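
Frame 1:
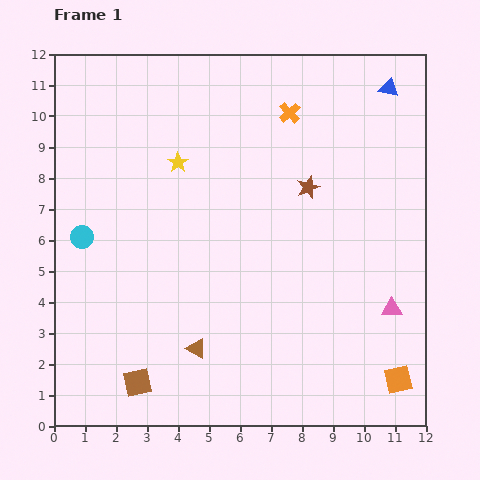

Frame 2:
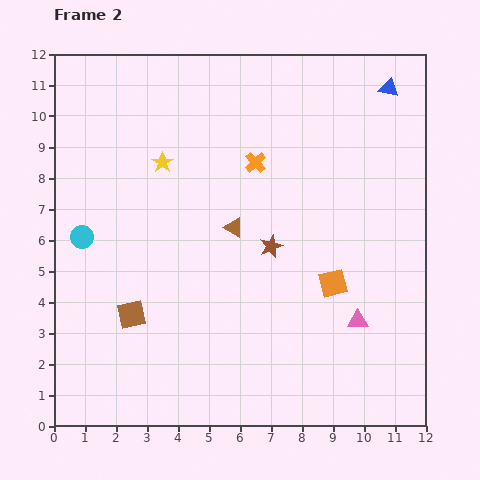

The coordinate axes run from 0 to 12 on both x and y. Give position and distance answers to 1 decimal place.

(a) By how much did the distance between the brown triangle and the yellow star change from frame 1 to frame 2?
-2.9

Distance in frame 1: 6.0. Distance in frame 2: 3.1.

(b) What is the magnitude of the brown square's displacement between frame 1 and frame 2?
2.2

The brown square moved from (2.7, 1.4) to (2.5, 3.6), a distance of √(0.2² + 2.2²) ≈ 2.2.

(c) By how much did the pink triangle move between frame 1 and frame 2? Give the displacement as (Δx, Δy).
(-1.1, -0.4)

The pink triangle was at (10.9, 3.8) in frame 1 and (9.8, 3.4) in frame 2.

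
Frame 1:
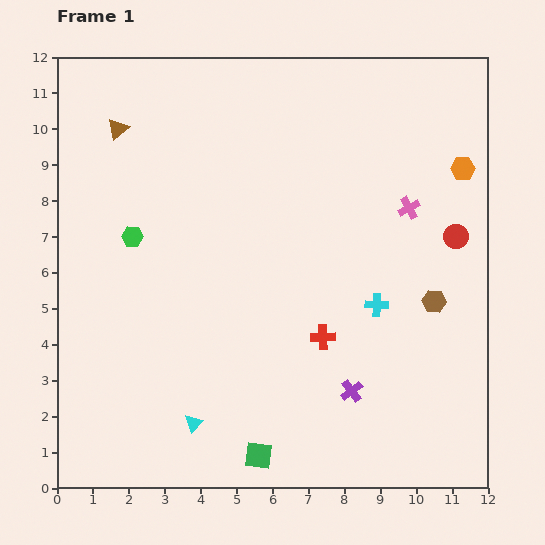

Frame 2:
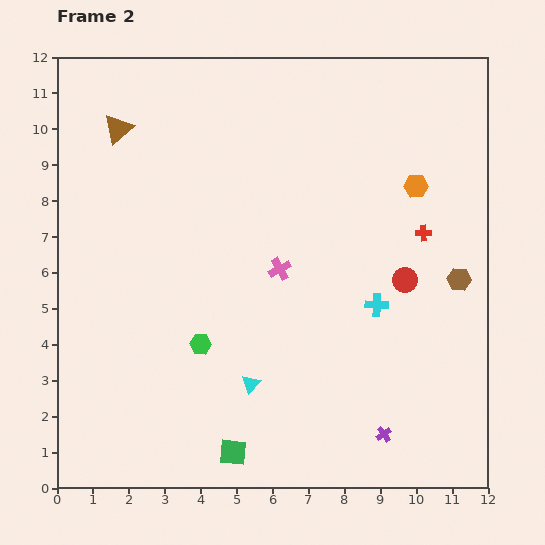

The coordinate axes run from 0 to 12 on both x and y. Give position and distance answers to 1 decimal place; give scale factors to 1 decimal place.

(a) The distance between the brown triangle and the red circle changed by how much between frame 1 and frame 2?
-0.9

Distance in frame 1: 9.9. Distance in frame 2: 9.0.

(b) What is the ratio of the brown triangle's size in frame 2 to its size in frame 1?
1.4×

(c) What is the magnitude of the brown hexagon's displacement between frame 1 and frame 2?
0.9

The brown hexagon moved from (10.5, 5.2) to (11.2, 5.8), a distance of √(0.7² + 0.6²) ≈ 0.9.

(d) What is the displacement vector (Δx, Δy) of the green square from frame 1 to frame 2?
(-0.7, 0.1)

The green square was at (5.6, 0.9) in frame 1 and (4.9, 1.0) in frame 2.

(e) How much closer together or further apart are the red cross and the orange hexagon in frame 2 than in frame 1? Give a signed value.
-4.8

Distance in frame 1: 6.1. Distance in frame 2: 1.3.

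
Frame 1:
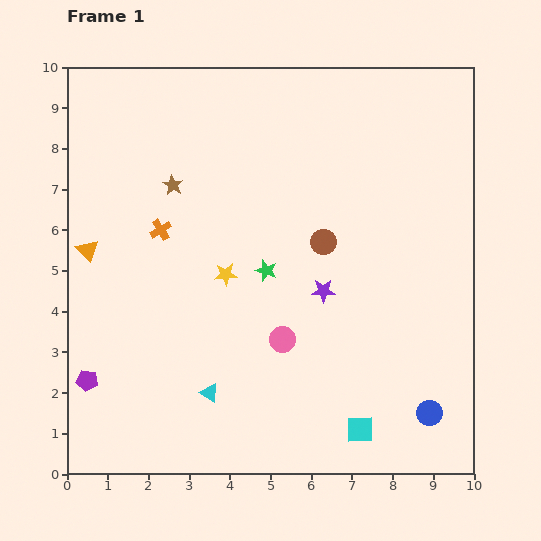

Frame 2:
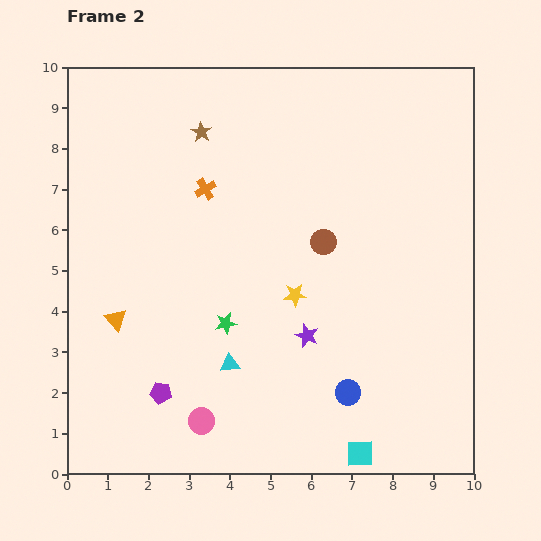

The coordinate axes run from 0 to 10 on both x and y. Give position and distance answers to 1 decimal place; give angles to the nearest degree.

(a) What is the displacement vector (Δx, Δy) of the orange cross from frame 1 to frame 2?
(1.1, 1.0)

The orange cross was at (2.3, 6.0) in frame 1 and (3.4, 7.0) in frame 2.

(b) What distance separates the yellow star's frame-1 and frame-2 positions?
1.8

The yellow star moved from (3.9, 4.9) to (5.6, 4.4), a distance of √(1.7² + 0.5²) ≈ 1.8.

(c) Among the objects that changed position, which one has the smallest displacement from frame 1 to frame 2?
the cyan square

(moved 0.6)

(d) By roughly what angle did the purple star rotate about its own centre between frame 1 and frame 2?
22° clockwise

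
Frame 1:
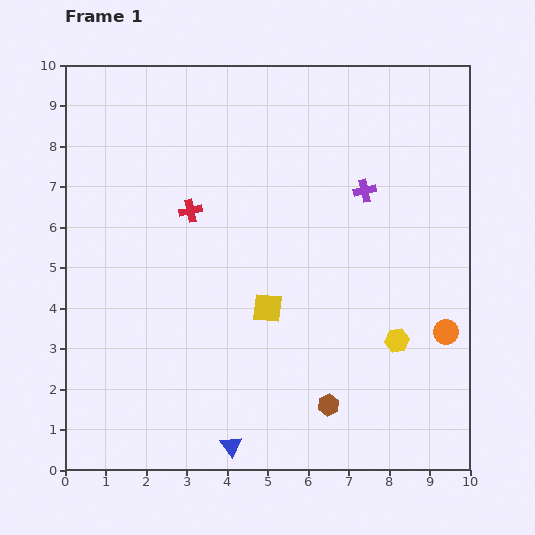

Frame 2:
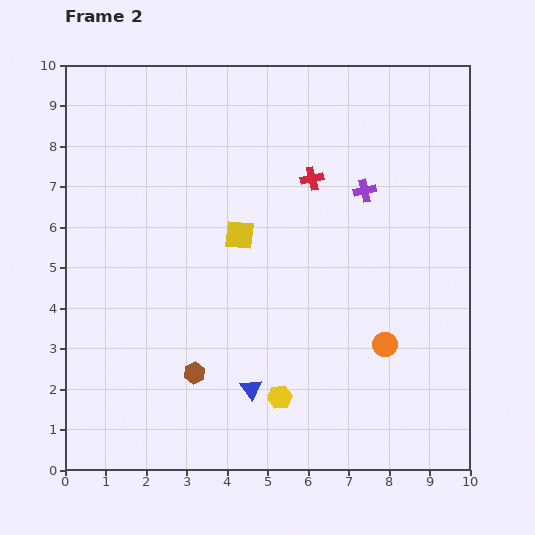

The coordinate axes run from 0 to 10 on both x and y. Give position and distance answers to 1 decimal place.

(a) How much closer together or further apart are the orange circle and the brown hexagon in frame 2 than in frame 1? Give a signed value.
+1.4

Distance in frame 1: 3.4. Distance in frame 2: 4.8.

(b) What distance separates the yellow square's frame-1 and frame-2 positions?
1.9

The yellow square moved from (5.0, 4.0) to (4.3, 5.8), a distance of √(0.7² + 1.8²) ≈ 1.9.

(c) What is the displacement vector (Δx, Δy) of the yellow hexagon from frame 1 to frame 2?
(-2.9, -1.4)

The yellow hexagon was at (8.2, 3.2) in frame 1 and (5.3, 1.8) in frame 2.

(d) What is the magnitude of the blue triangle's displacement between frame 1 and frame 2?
1.5

The blue triangle moved from (4.1, 0.6) to (4.6, 2.0), a distance of √(0.5² + 1.4²) ≈ 1.5.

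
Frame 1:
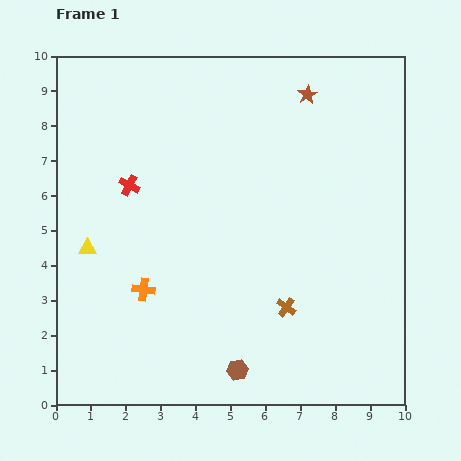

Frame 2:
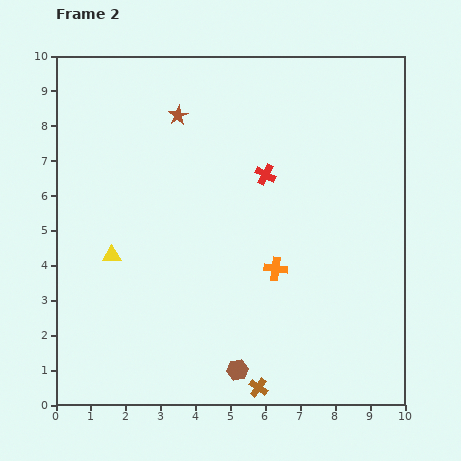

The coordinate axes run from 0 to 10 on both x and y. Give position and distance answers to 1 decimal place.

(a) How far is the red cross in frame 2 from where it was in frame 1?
3.9

The red cross moved from (2.1, 6.3) to (6.0, 6.6), a distance of √(3.9² + 0.3²) ≈ 3.9.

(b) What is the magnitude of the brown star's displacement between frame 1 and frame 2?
3.7

The brown star moved from (7.2, 8.9) to (3.5, 8.3), a distance of √(3.7² + 0.6²) ≈ 3.7.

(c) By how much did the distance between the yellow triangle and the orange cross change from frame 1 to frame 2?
+2.7

Distance in frame 1: 2.0. Distance in frame 2: 4.7.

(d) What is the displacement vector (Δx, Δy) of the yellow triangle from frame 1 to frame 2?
(0.7, -0.2)

The yellow triangle was at (0.9, 4.5) in frame 1 and (1.6, 4.3) in frame 2.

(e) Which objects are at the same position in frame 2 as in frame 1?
the brown hexagon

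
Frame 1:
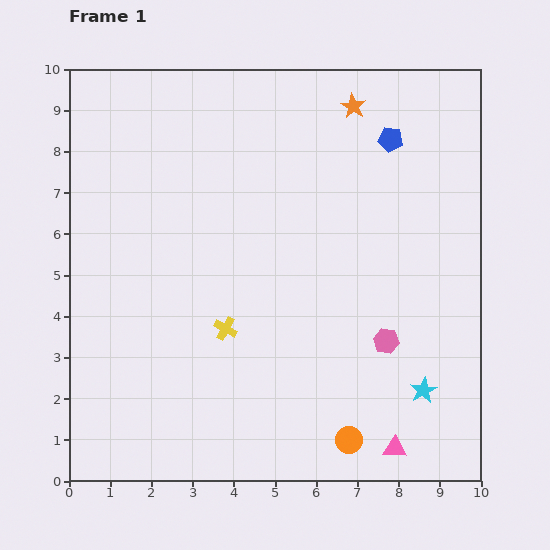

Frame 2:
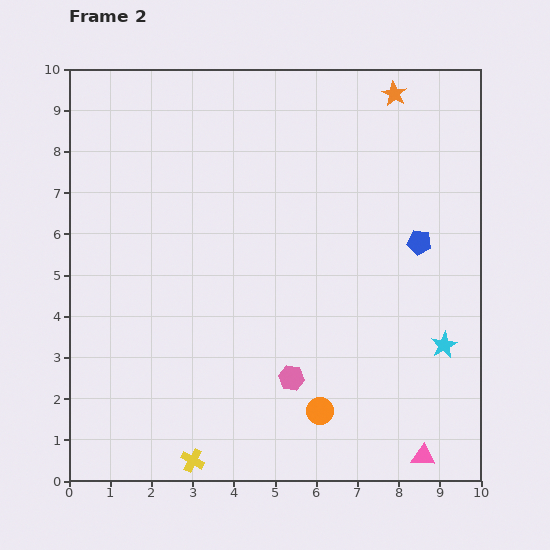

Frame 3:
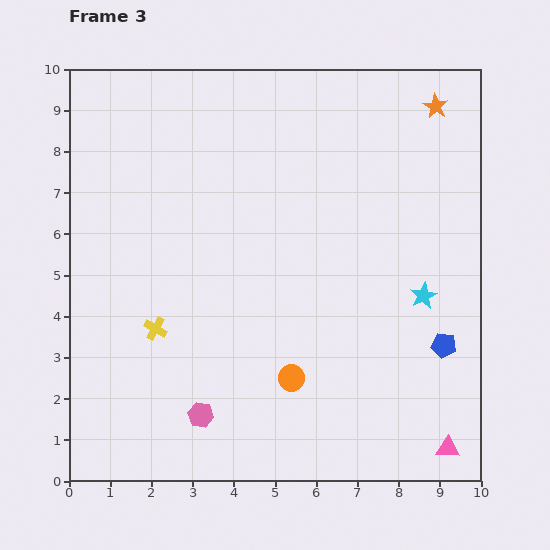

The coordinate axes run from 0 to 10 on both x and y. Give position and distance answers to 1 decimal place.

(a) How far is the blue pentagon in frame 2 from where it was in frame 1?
2.6

The blue pentagon moved from (7.8, 8.3) to (8.5, 5.8), a distance of √(0.7² + 2.5²) ≈ 2.6.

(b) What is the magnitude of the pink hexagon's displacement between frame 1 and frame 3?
4.8

The pink hexagon moved from (7.7, 3.4) to (3.2, 1.6), a distance of √(4.5² + 1.8²) ≈ 4.8.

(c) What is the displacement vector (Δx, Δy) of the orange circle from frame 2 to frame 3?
(-0.7, 0.8)

The orange circle was at (6.1, 1.7) in frame 2 and (5.4, 2.5) in frame 3.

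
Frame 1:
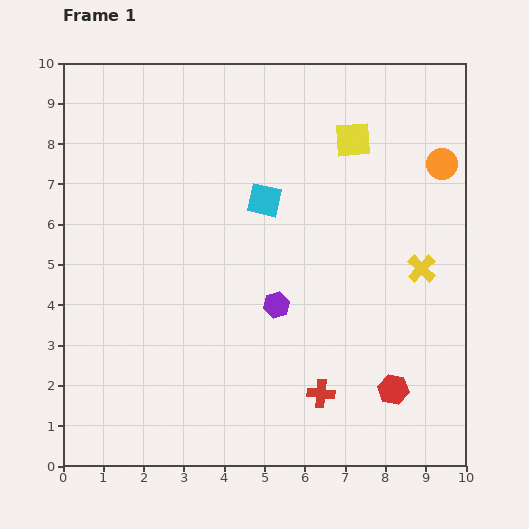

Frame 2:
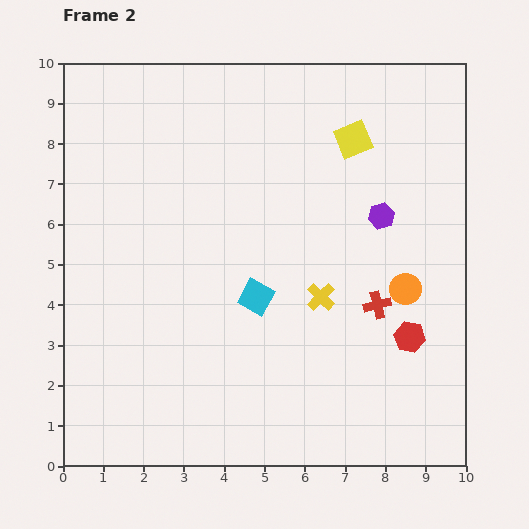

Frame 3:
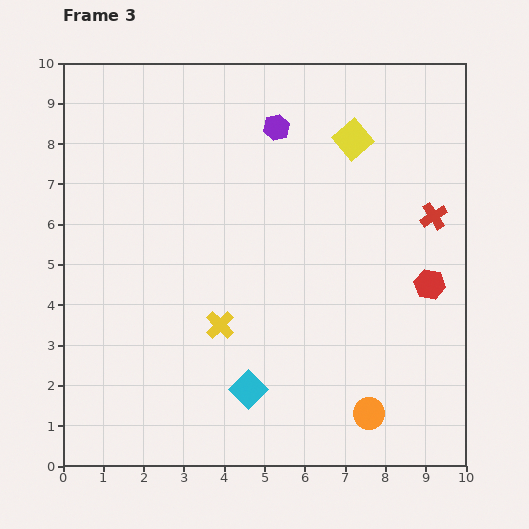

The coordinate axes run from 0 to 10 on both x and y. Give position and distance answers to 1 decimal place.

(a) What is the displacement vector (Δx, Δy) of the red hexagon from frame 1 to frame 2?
(0.4, 1.3)

The red hexagon was at (8.2, 1.9) in frame 1 and (8.6, 3.2) in frame 2.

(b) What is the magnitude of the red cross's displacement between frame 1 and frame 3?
5.2

The red cross moved from (6.4, 1.8) to (9.2, 6.2), a distance of √(2.8² + 4.4²) ≈ 5.2.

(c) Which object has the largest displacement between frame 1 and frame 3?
the orange circle

(moved 6.5; next 5.2)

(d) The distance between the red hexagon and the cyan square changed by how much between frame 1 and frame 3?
-0.5

Distance in frame 1: 5.7. Distance in frame 3: 5.2.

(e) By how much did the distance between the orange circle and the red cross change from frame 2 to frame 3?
+4.4

Distance in frame 2: 0.8. Distance in frame 3: 5.2.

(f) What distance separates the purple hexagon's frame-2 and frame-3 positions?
3.4

The purple hexagon moved from (7.9, 6.2) to (5.3, 8.4), a distance of √(2.6² + 2.2²) ≈ 3.4.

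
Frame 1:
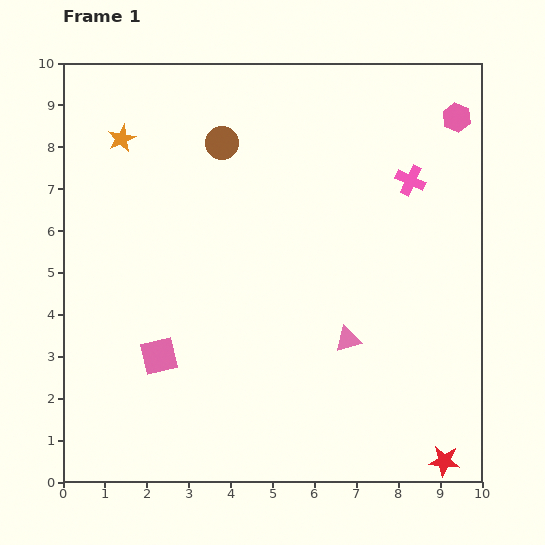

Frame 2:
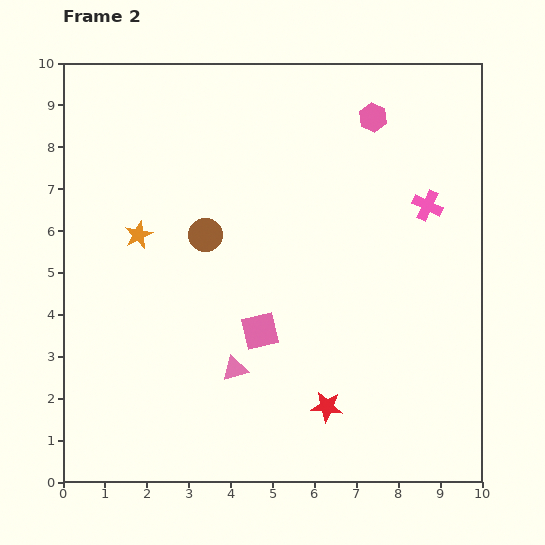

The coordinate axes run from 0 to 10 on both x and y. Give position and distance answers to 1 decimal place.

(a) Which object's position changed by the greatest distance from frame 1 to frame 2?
the red star

(moved 3.1; next 2.8)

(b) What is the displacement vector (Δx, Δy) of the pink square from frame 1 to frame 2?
(2.4, 0.6)

The pink square was at (2.3, 3.0) in frame 1 and (4.7, 3.6) in frame 2.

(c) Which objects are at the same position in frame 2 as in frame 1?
none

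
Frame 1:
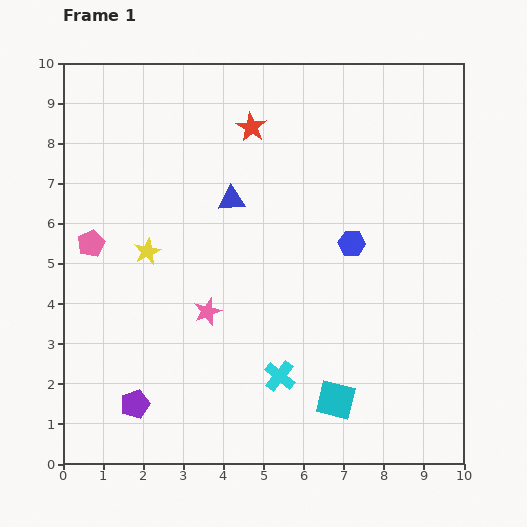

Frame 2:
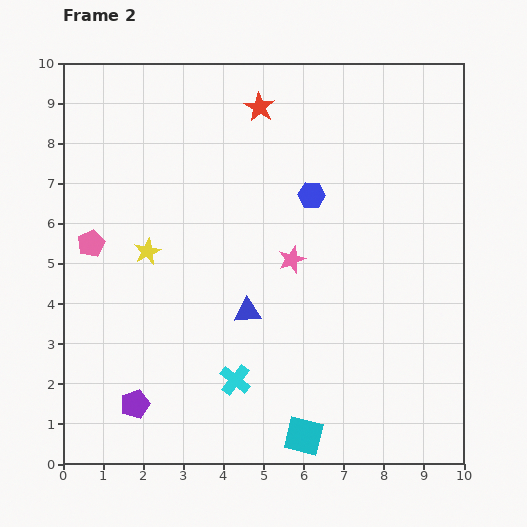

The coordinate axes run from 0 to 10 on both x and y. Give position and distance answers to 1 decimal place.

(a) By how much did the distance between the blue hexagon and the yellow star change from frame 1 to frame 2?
-0.8

Distance in frame 1: 5.1. Distance in frame 2: 4.3.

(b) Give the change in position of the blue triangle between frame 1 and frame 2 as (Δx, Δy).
(0.4, -2.8)

The blue triangle was at (4.2, 6.6) in frame 1 and (4.6, 3.8) in frame 2.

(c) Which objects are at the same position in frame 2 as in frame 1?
the yellow star, the purple pentagon, the pink pentagon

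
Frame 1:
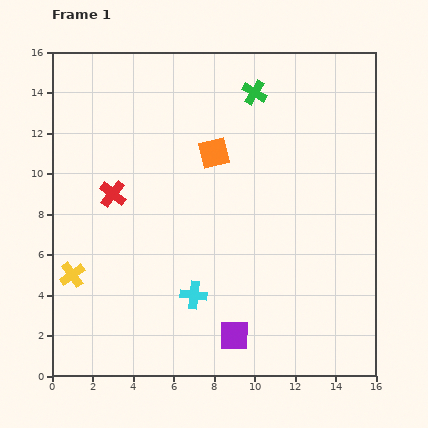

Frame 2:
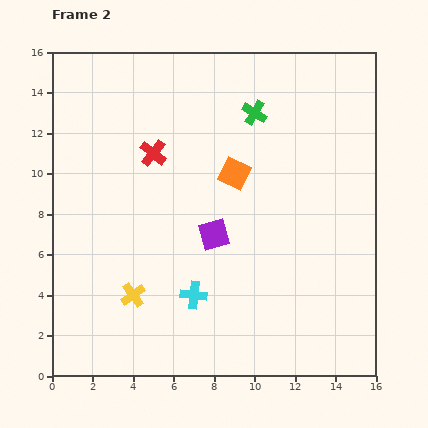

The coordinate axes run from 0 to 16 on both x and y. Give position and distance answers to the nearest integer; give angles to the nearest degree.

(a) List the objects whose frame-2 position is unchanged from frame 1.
the cyan cross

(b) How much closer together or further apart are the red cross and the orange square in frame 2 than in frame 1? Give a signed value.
-1

Distance in frame 1: 5. Distance in frame 2: 4.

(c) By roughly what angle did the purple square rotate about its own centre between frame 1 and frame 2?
17° counter-clockwise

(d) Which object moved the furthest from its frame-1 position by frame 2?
the purple square

(moved 5; next 3)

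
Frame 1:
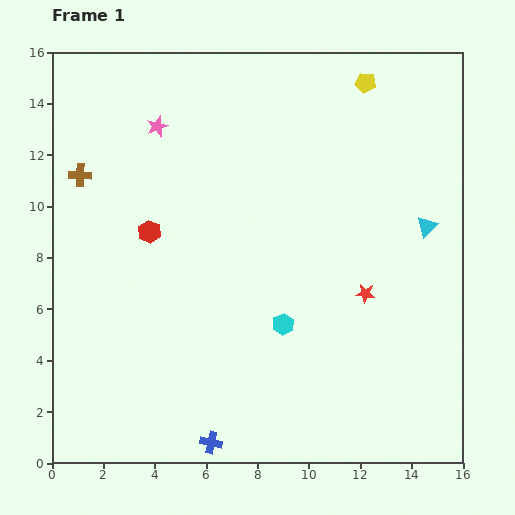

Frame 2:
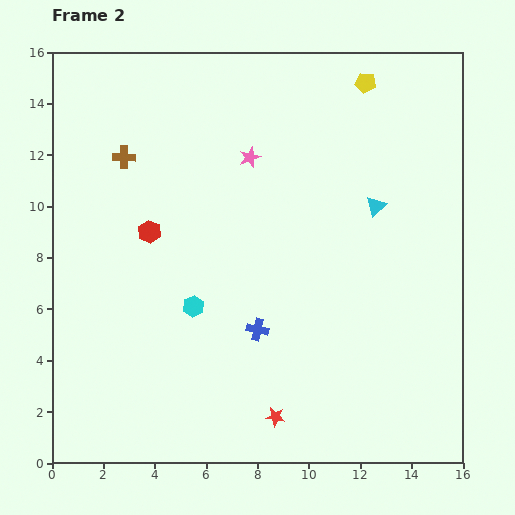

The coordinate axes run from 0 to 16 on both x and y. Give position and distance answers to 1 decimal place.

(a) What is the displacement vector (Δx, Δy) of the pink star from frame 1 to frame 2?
(3.6, -1.2)

The pink star was at (4.1, 13.1) in frame 1 and (7.7, 11.9) in frame 2.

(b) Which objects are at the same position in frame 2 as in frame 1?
the yellow pentagon, the red hexagon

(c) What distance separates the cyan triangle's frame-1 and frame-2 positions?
2.2

The cyan triangle moved from (14.6, 9.2) to (12.6, 10.0), a distance of √(2.0² + 0.8²) ≈ 2.2.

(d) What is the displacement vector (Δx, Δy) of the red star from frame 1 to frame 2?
(-3.5, -4.8)

The red star was at (12.2, 6.6) in frame 1 and (8.7, 1.8) in frame 2.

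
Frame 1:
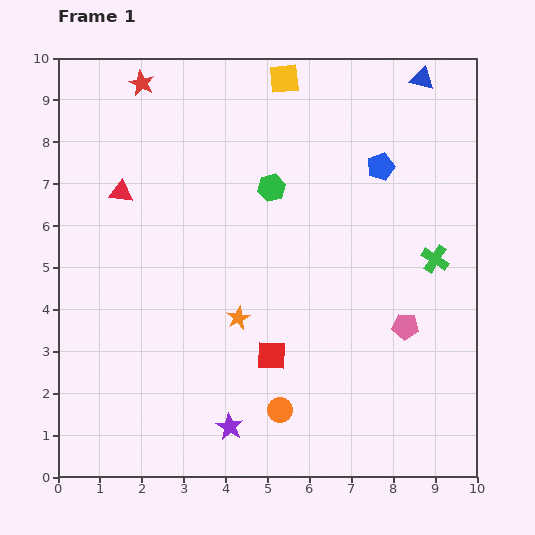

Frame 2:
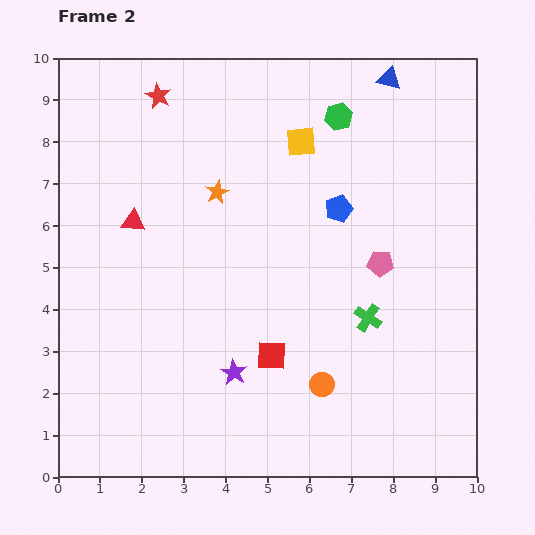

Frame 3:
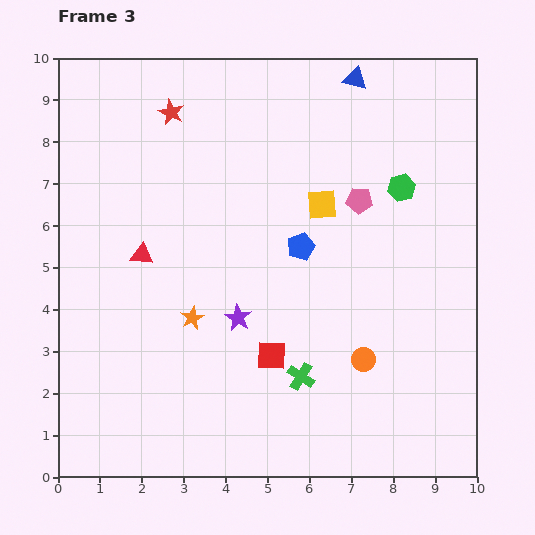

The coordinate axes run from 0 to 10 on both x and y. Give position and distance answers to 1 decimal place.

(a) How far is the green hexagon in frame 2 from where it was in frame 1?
2.3

The green hexagon moved from (5.1, 6.9) to (6.7, 8.6), a distance of √(1.6² + 1.7²) ≈ 2.3.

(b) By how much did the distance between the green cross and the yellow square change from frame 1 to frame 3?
-1.5

Distance in frame 1: 5.6. Distance in frame 3: 4.1.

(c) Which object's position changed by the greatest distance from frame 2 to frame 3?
the orange star

(moved 3.1; next 2.3)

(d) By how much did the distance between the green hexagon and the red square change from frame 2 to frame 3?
-0.8

Distance in frame 2: 5.9. Distance in frame 3: 5.1.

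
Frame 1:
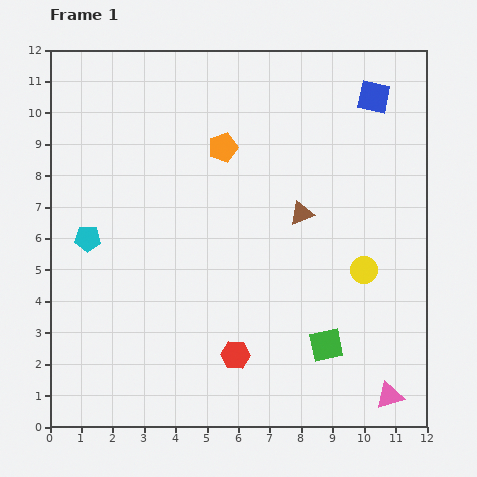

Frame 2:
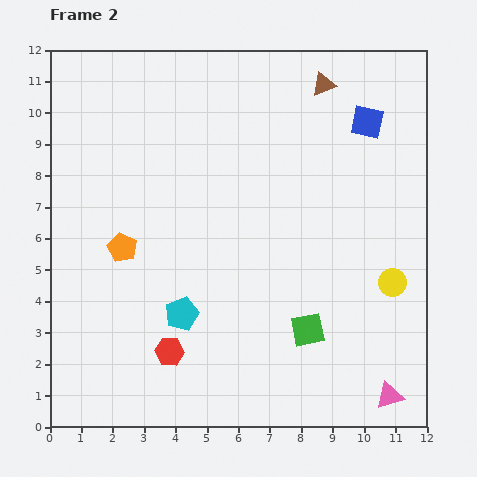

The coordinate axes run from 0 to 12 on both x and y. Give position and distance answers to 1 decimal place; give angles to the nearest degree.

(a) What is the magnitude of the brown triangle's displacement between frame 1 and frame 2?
4.2

The brown triangle moved from (8.0, 6.8) to (8.7, 10.9), a distance of √(0.7² + 4.1²) ≈ 4.2.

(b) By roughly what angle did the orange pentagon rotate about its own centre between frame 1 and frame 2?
28° counter-clockwise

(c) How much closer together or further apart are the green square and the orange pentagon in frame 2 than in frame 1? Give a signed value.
-0.7

Distance in frame 1: 7.1. Distance in frame 2: 6.4.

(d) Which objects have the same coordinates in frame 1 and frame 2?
the pink triangle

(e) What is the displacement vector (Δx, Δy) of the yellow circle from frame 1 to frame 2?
(0.9, -0.4)

The yellow circle was at (10.0, 5.0) in frame 1 and (10.9, 4.6) in frame 2.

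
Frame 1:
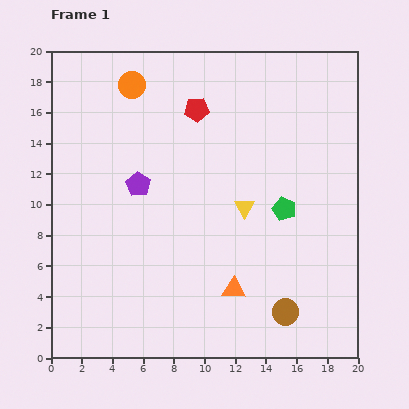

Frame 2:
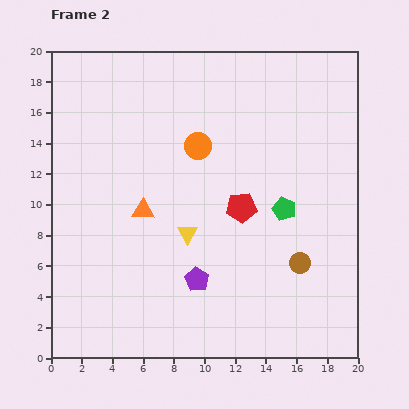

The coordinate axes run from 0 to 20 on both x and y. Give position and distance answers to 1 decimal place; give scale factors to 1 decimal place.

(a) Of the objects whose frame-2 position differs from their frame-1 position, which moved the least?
the brown circle

(moved 3.3)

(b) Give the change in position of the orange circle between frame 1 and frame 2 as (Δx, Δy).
(4.3, -4.0)

The orange circle was at (5.3, 17.8) in frame 1 and (9.6, 13.8) in frame 2.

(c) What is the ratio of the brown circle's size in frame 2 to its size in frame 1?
0.8×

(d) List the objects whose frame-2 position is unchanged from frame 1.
the green pentagon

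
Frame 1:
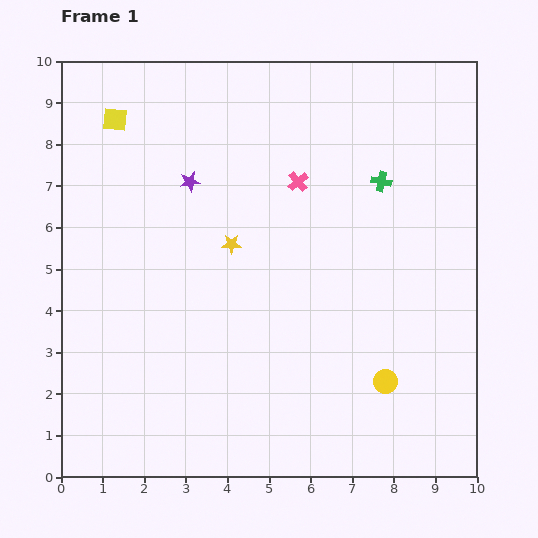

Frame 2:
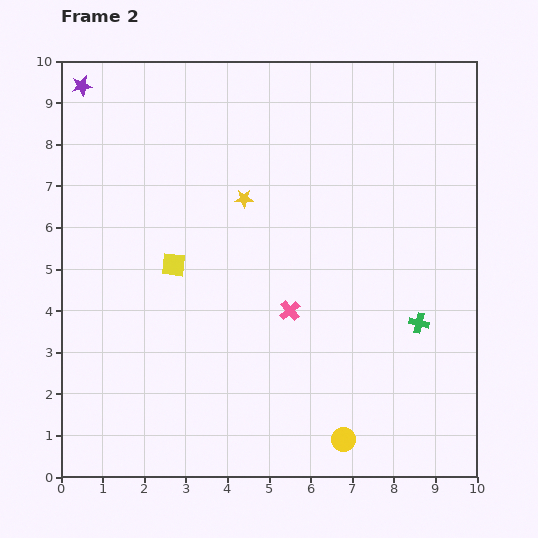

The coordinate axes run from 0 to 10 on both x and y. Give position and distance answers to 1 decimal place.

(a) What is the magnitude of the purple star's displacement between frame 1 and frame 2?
3.5

The purple star moved from (3.1, 7.1) to (0.5, 9.4), a distance of √(2.6² + 2.3²) ≈ 3.5.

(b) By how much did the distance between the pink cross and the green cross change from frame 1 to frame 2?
+1.1

Distance in frame 1: 2.0. Distance in frame 2: 3.1.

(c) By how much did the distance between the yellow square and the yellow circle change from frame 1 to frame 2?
-3.2

Distance in frame 1: 9.1. Distance in frame 2: 5.9.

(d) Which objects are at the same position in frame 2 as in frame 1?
none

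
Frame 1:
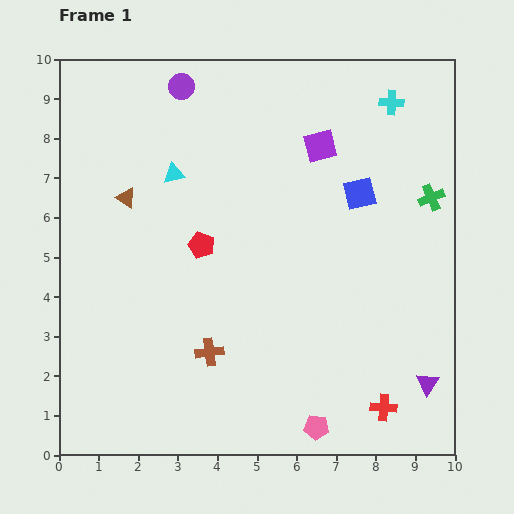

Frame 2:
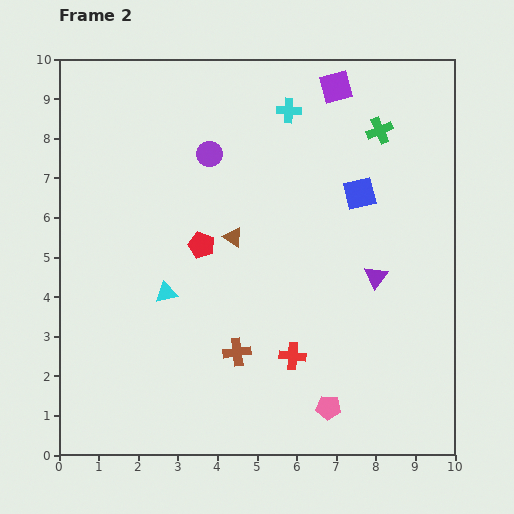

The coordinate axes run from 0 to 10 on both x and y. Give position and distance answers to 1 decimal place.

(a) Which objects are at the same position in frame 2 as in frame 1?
the red pentagon, the blue square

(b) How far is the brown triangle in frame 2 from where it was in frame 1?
2.9

The brown triangle moved from (1.7, 6.5) to (4.4, 5.5), a distance of √(2.7² + 1.0²) ≈ 2.9.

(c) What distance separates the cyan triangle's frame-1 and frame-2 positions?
3.0

The cyan triangle moved from (2.9, 7.1) to (2.7, 4.1), a distance of √(0.2² + 3.0²) ≈ 3.0.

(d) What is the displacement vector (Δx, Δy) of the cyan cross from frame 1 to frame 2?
(-2.6, -0.2)

The cyan cross was at (8.4, 8.9) in frame 1 and (5.8, 8.7) in frame 2.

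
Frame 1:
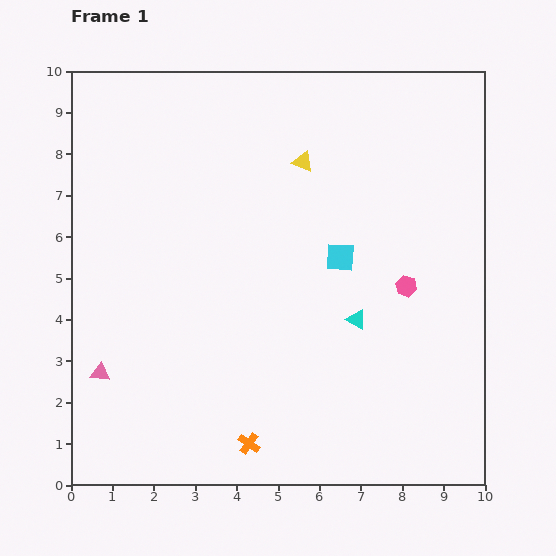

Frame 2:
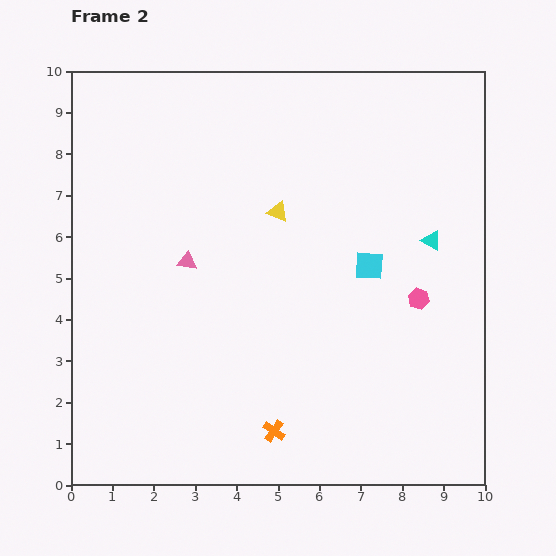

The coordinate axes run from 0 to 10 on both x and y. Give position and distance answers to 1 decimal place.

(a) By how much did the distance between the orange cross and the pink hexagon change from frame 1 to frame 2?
-0.7

Distance in frame 1: 5.4. Distance in frame 2: 4.7.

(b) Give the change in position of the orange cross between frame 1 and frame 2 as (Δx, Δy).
(0.6, 0.3)

The orange cross was at (4.3, 1.0) in frame 1 and (4.9, 1.3) in frame 2.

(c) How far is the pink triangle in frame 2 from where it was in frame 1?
3.4

The pink triangle moved from (0.7, 2.7) to (2.8, 5.4), a distance of √(2.1² + 2.7²) ≈ 3.4.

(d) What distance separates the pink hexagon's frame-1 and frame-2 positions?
0.4

The pink hexagon moved from (8.1, 4.8) to (8.4, 4.5), a distance of √(0.3² + 0.3²) ≈ 0.4.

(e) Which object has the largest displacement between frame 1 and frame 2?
the pink triangle

(moved 3.4; next 2.6)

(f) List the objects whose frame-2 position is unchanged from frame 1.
none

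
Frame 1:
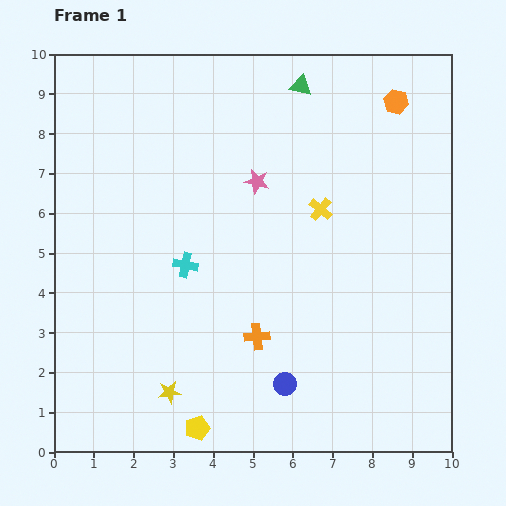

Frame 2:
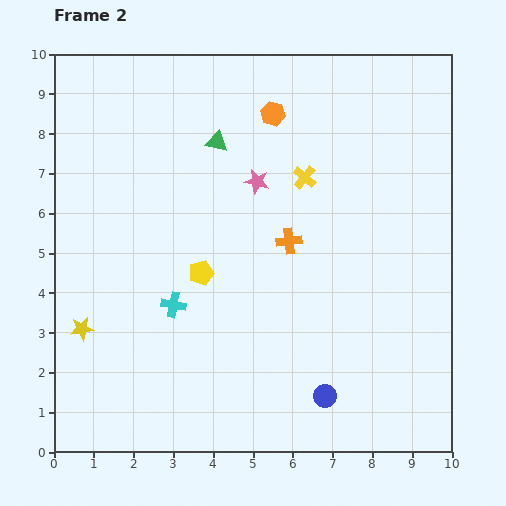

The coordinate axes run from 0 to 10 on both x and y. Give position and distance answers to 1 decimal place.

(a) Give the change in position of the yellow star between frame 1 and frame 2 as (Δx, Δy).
(-2.2, 1.6)

The yellow star was at (2.9, 1.5) in frame 1 and (0.7, 3.1) in frame 2.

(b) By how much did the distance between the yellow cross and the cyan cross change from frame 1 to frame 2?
+0.9

Distance in frame 1: 3.7. Distance in frame 2: 4.6.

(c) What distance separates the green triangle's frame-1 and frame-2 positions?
2.5

The green triangle moved from (6.2, 9.2) to (4.1, 7.8), a distance of √(2.1² + 1.4²) ≈ 2.5.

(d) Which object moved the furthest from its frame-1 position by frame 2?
the yellow pentagon

(moved 3.9; next 3.1)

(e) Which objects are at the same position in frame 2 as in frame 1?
the pink star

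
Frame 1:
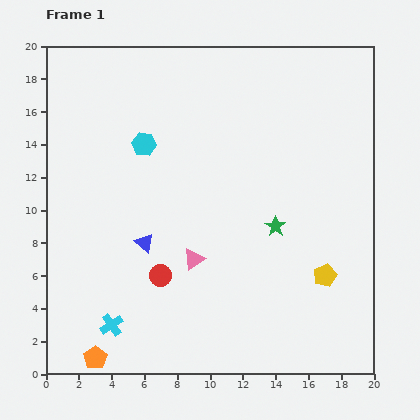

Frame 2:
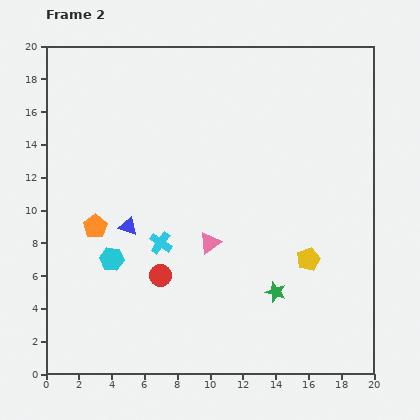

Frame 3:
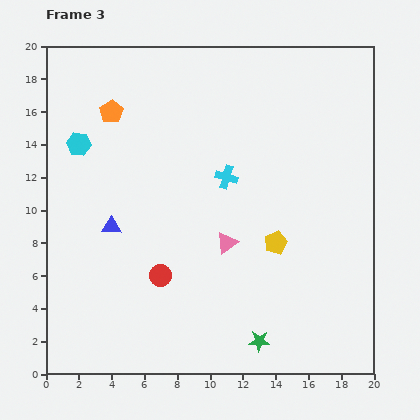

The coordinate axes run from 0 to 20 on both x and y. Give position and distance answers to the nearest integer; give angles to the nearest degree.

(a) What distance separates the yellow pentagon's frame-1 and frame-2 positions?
1

The yellow pentagon moved from (17, 6) to (16, 7), a distance of √(1² + 1²) ≈ 1.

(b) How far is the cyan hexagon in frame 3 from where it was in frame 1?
4

The cyan hexagon moved from (6, 14) to (2, 14), a distance of √(4² + 0²) ≈ 4.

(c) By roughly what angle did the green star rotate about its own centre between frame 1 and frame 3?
31° counter-clockwise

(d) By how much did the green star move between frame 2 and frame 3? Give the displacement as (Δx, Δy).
(-1, -3)

The green star was at (14, 5) in frame 2 and (13, 2) in frame 3.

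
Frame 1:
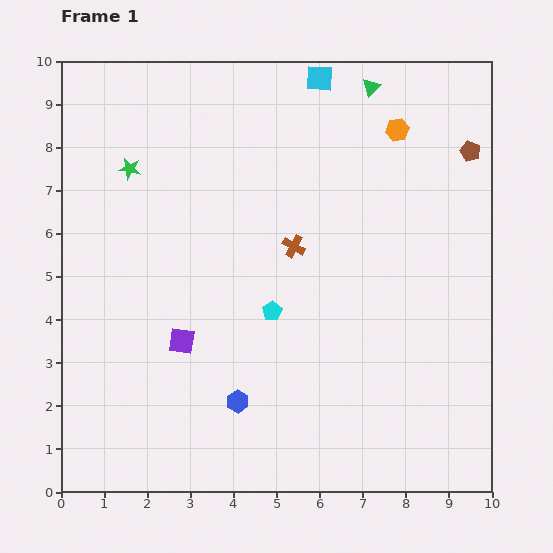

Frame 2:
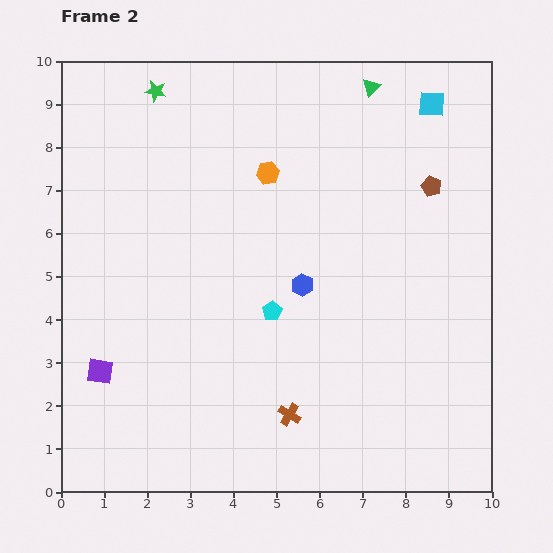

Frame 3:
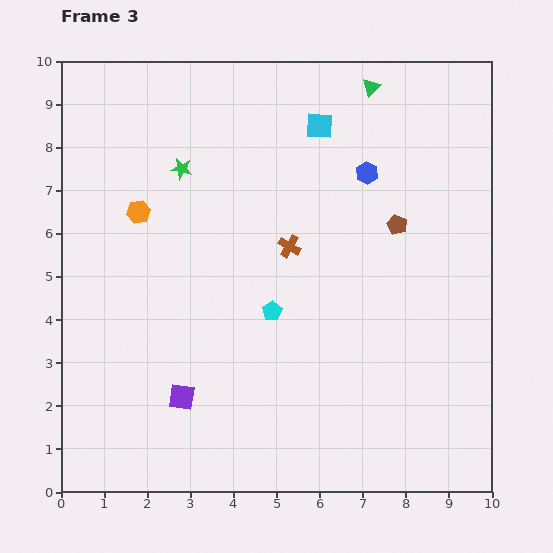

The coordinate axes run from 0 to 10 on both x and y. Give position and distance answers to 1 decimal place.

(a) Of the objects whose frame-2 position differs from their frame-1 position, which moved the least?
the brown pentagon

(moved 1.2)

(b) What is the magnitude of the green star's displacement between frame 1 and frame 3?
1.2

The green star moved from (1.6, 7.5) to (2.8, 7.5), a distance of √(1.2² + 0.0²) ≈ 1.2.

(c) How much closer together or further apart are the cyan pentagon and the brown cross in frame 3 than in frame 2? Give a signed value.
-0.8

Distance in frame 2: 2.4. Distance in frame 3: 1.6.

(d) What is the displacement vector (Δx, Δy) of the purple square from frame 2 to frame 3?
(1.9, -0.6)

The purple square was at (0.9, 2.8) in frame 2 and (2.8, 2.2) in frame 3.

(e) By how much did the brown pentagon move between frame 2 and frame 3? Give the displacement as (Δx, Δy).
(-0.8, -0.9)

The brown pentagon was at (8.6, 7.1) in frame 2 and (7.8, 6.2) in frame 3.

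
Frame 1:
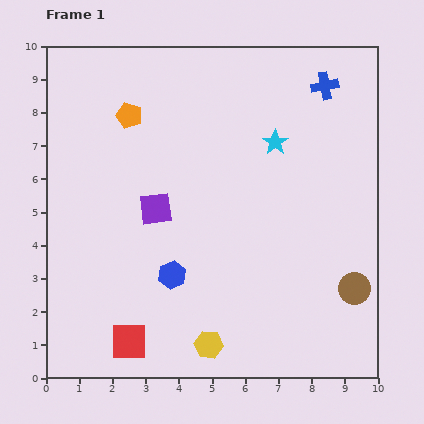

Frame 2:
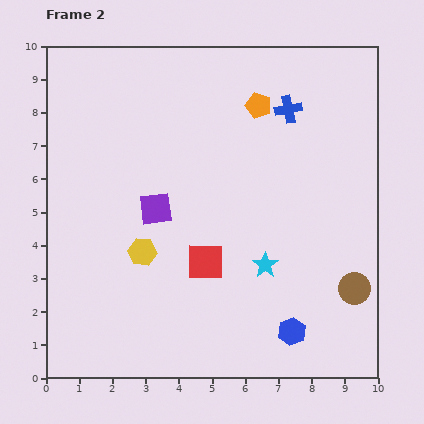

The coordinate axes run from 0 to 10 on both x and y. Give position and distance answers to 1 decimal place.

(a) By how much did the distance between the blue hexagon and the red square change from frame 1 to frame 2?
+0.9

Distance in frame 1: 2.4. Distance in frame 2: 3.3.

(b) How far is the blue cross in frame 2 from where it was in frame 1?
1.3

The blue cross moved from (8.4, 8.8) to (7.3, 8.1), a distance of √(1.1² + 0.7²) ≈ 1.3.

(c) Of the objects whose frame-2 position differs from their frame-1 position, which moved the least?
the blue cross

(moved 1.3)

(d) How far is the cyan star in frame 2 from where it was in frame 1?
3.7

The cyan star moved from (6.9, 7.1) to (6.6, 3.4), a distance of √(0.3² + 3.7²) ≈ 3.7.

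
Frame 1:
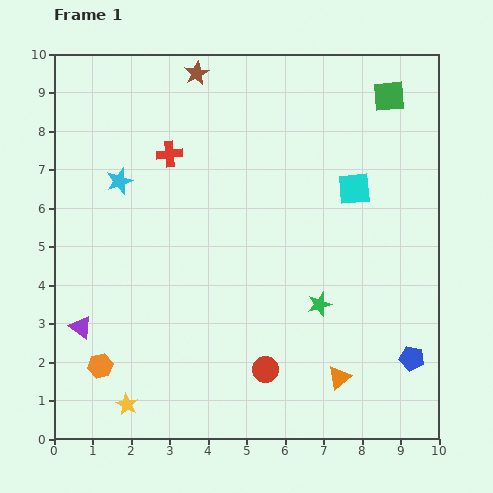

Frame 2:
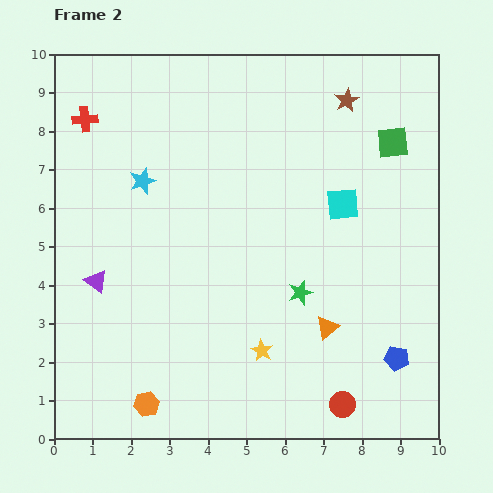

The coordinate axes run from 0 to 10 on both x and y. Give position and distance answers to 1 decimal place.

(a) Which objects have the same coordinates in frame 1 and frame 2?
none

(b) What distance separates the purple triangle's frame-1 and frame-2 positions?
1.3

The purple triangle moved from (0.7, 2.9) to (1.1, 4.1), a distance of √(0.4² + 1.2²) ≈ 1.3.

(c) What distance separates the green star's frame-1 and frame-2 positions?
0.6

The green star moved from (6.9, 3.5) to (6.4, 3.8), a distance of √(0.5² + 0.3²) ≈ 0.6.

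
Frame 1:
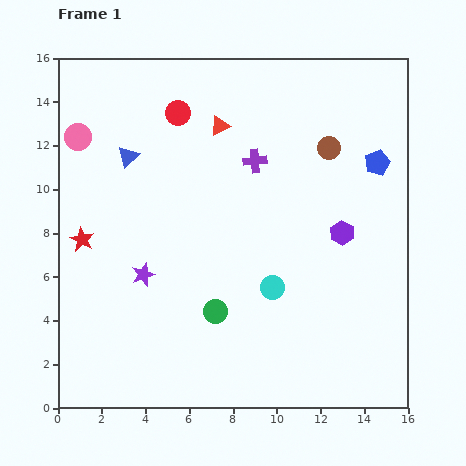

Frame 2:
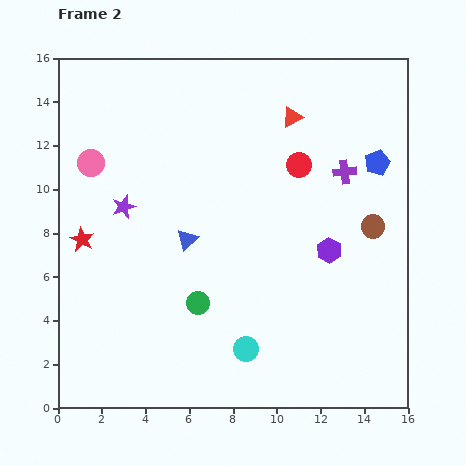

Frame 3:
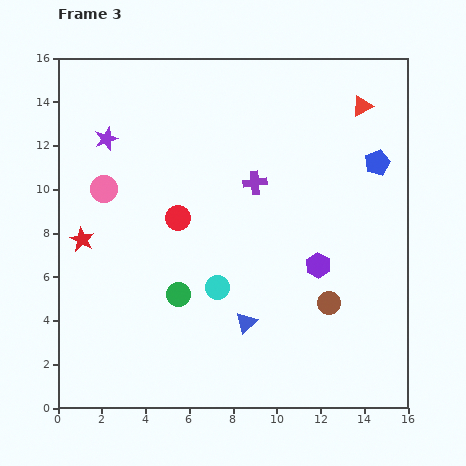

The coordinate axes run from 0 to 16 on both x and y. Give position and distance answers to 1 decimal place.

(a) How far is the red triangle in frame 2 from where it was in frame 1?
3.3

The red triangle moved from (7.4, 12.9) to (10.7, 13.3), a distance of √(3.3² + 0.4²) ≈ 3.3.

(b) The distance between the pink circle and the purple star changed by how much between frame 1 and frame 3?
-4.7

Distance in frame 1: 7.0. Distance in frame 3: 2.3.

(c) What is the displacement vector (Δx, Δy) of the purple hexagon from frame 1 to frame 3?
(-1.1, -1.5)

The purple hexagon was at (13.0, 8.0) in frame 1 and (11.9, 6.5) in frame 3.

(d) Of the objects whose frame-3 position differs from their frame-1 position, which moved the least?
the purple cross

(moved 1.0)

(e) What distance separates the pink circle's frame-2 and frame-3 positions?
1.3

The pink circle moved from (1.5, 11.2) to (2.1, 10.0), a distance of √(0.6² + 1.2²) ≈ 1.3.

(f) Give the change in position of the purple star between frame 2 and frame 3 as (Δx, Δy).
(-0.8, 3.1)

The purple star was at (3.0, 9.2) in frame 2 and (2.2, 12.3) in frame 3.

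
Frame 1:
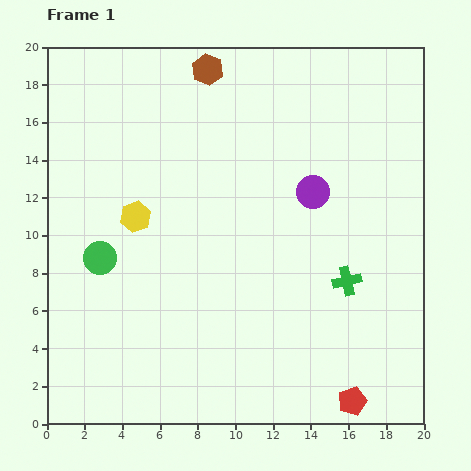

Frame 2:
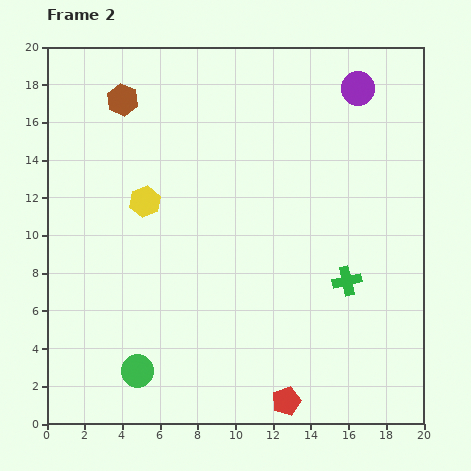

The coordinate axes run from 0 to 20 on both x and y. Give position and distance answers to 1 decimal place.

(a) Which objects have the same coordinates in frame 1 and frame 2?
the green cross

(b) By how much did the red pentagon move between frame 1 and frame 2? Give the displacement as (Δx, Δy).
(-3.5, 0.0)

The red pentagon was at (16.2, 1.2) in frame 1 and (12.7, 1.2) in frame 2.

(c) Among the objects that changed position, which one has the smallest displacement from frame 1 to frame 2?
the yellow hexagon

(moved 0.9)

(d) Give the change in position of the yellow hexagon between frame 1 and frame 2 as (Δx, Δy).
(0.5, 0.8)

The yellow hexagon was at (4.7, 11.0) in frame 1 and (5.2, 11.8) in frame 2.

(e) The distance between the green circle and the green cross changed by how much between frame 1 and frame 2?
-1.1

Distance in frame 1: 13.2. Distance in frame 2: 12.1.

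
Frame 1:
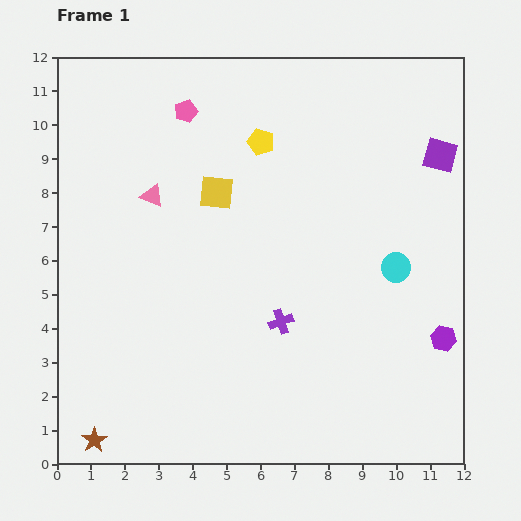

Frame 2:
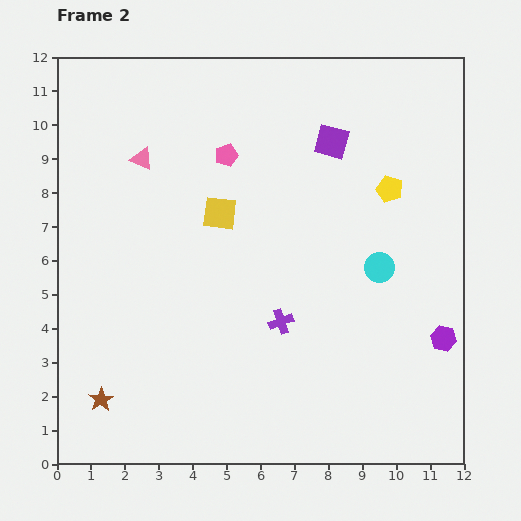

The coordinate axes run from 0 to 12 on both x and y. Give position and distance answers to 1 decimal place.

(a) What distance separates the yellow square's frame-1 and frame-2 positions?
0.6

The yellow square moved from (4.7, 8.0) to (4.8, 7.4), a distance of √(0.1² + 0.6²) ≈ 0.6.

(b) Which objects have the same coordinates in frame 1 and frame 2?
the purple hexagon, the purple cross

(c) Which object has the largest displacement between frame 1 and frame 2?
the yellow pentagon

(moved 4.0; next 3.2)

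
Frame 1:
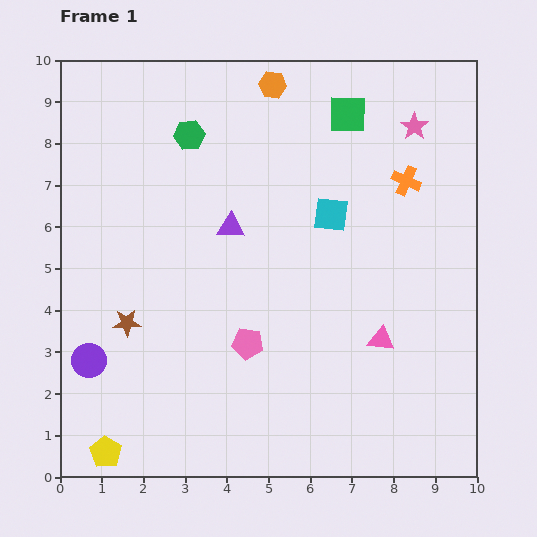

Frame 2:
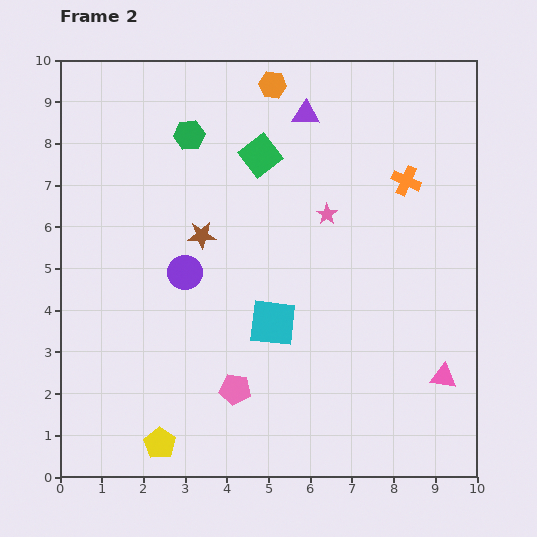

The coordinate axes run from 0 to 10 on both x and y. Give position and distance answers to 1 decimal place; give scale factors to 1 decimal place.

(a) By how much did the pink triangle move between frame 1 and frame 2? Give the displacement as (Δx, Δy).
(1.5, -0.9)

The pink triangle was at (7.7, 3.3) in frame 1 and (9.2, 2.4) in frame 2.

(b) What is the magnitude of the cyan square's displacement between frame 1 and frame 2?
3.0

The cyan square moved from (6.5, 6.3) to (5.1, 3.7), a distance of √(1.4² + 2.6²) ≈ 3.0.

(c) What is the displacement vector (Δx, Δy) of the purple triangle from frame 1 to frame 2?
(1.8, 2.7)

The purple triangle was at (4.1, 6.0) in frame 1 and (5.9, 8.7) in frame 2.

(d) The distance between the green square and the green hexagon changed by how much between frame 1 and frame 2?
-2.0

Distance in frame 1: 3.8. Distance in frame 2: 1.8.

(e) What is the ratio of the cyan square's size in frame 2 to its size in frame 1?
1.4×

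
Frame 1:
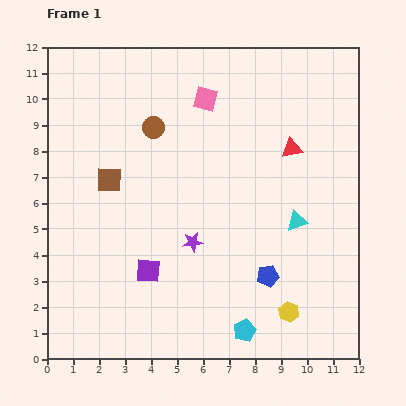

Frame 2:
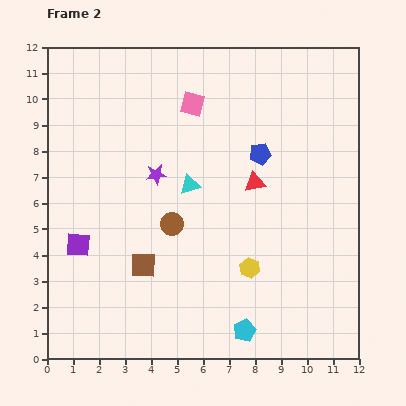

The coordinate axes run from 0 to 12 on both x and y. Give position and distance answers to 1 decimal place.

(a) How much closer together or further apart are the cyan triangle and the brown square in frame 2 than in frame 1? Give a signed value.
-3.8

Distance in frame 1: 7.4. Distance in frame 2: 3.6.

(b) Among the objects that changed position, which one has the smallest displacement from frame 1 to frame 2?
the pink square

(moved 0.5)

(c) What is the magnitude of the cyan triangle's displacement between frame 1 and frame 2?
4.3

The cyan triangle moved from (9.6, 5.3) to (5.5, 6.7), a distance of √(4.1² + 1.4²) ≈ 4.3.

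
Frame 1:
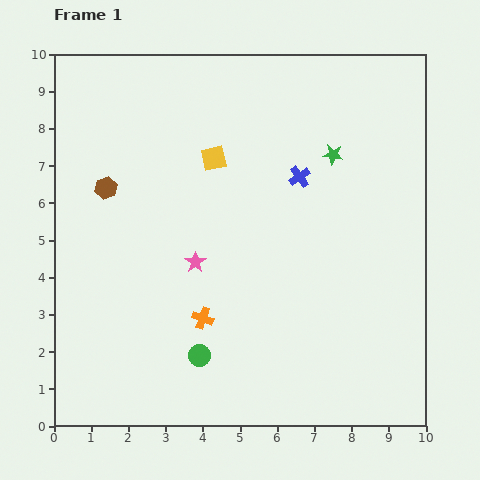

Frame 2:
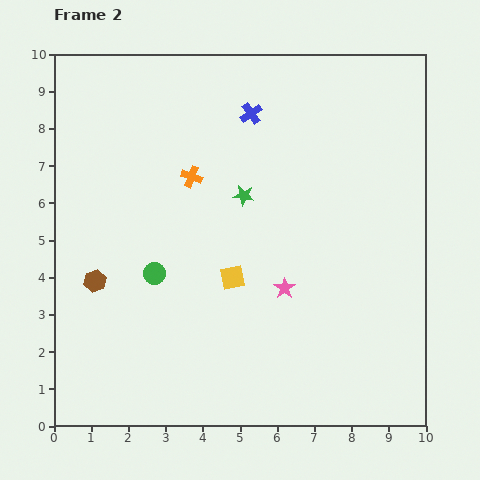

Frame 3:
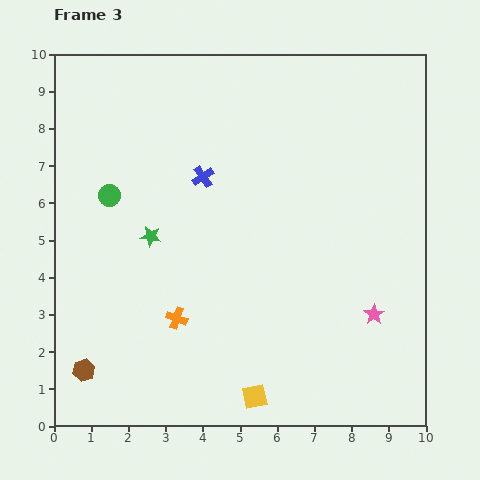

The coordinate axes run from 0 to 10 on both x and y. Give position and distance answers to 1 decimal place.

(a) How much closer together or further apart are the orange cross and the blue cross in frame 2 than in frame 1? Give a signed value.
-2.3

Distance in frame 1: 4.6. Distance in frame 2: 2.3.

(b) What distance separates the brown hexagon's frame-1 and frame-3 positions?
4.9

The brown hexagon moved from (1.4, 6.4) to (0.8, 1.5), a distance of √(0.6² + 4.9²) ≈ 4.9.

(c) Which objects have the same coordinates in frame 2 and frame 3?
none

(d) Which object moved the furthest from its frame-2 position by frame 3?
the orange cross

(moved 3.8; next 3.3)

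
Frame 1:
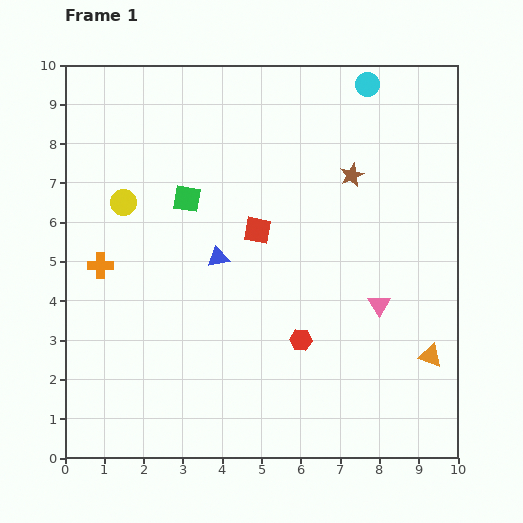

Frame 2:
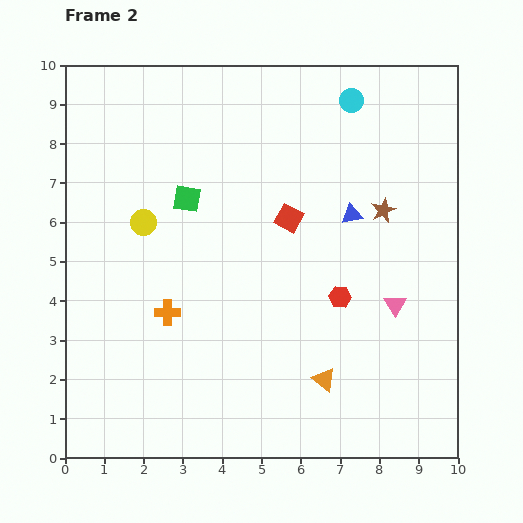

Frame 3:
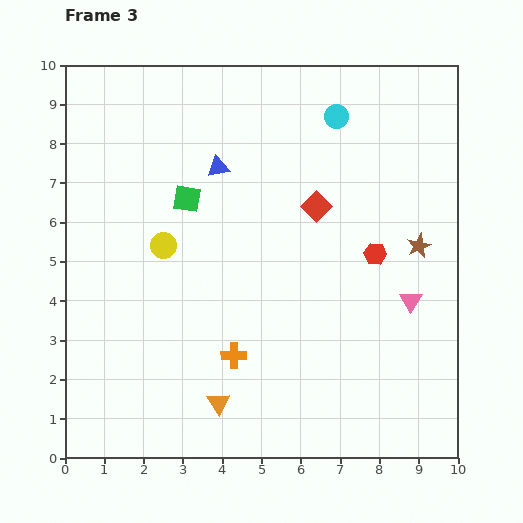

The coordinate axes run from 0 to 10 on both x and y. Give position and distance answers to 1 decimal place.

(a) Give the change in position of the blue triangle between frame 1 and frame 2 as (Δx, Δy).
(3.4, 1.1)

The blue triangle was at (3.9, 5.1) in frame 1 and (7.3, 6.2) in frame 2.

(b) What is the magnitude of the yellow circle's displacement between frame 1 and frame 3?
1.5

The yellow circle moved from (1.5, 6.5) to (2.5, 5.4), a distance of √(1.0² + 1.1²) ≈ 1.5.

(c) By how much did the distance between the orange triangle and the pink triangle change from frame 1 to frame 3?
+3.7

Distance in frame 1: 1.8. Distance in frame 3: 5.5.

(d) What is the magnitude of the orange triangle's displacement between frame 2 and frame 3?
2.8

The orange triangle moved from (6.6, 2.0) to (3.9, 1.4), a distance of √(2.7² + 0.6²) ≈ 2.8.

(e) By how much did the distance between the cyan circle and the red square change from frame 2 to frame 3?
-1.0

Distance in frame 2: 3.4. Distance in frame 3: 2.4.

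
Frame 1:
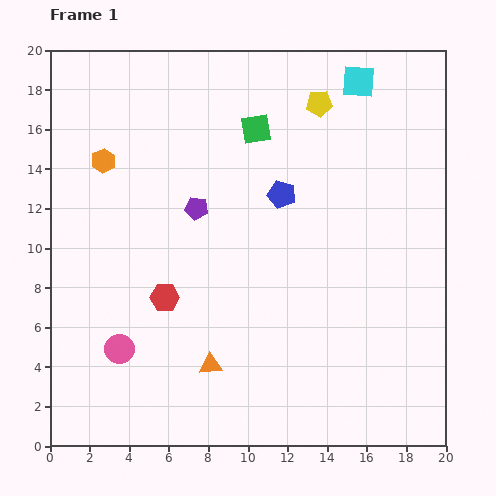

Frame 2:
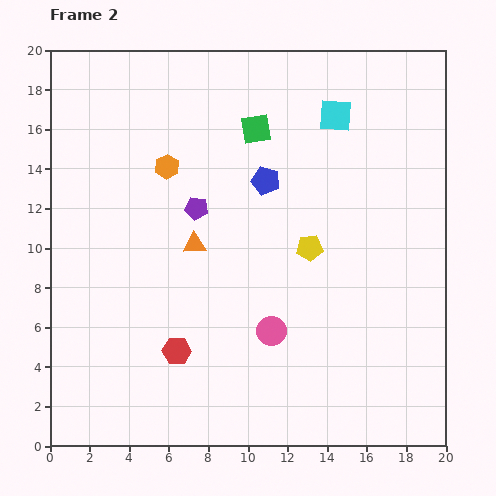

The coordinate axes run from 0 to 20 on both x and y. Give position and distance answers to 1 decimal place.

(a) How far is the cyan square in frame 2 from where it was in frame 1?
2.1

The cyan square moved from (15.6, 18.4) to (14.4, 16.7), a distance of √(1.2² + 1.7²) ≈ 2.1.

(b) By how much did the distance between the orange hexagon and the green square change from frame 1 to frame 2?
-3.0

Distance in frame 1: 7.9. Distance in frame 2: 4.9.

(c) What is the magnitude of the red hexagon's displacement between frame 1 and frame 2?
2.8

The red hexagon moved from (5.8, 7.5) to (6.4, 4.8), a distance of √(0.6² + 2.7²) ≈ 2.8.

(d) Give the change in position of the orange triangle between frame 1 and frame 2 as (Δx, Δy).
(-0.8, 6.1)

The orange triangle was at (8.1, 4.1) in frame 1 and (7.3, 10.2) in frame 2.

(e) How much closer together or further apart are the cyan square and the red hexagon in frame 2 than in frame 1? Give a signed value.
-0.4

Distance in frame 1: 14.7. Distance in frame 2: 14.3.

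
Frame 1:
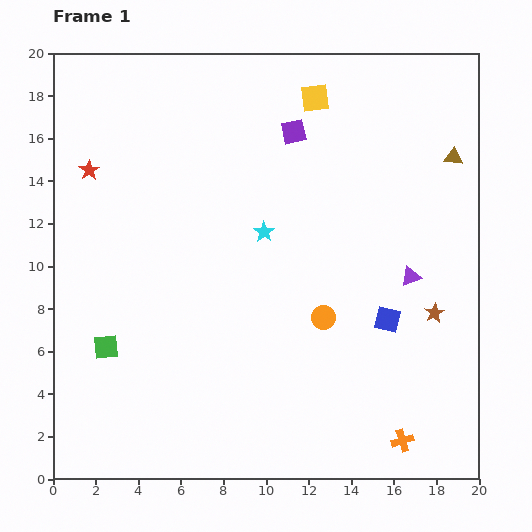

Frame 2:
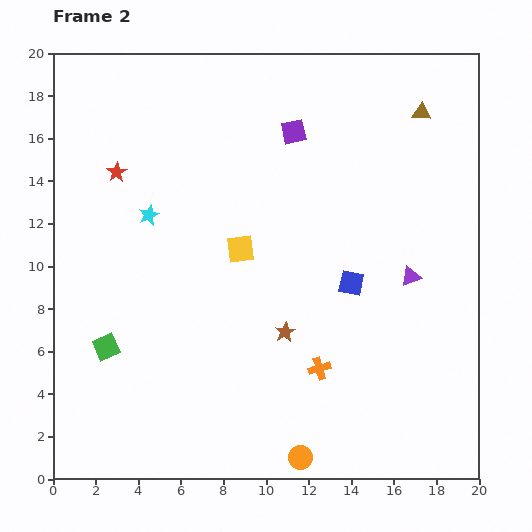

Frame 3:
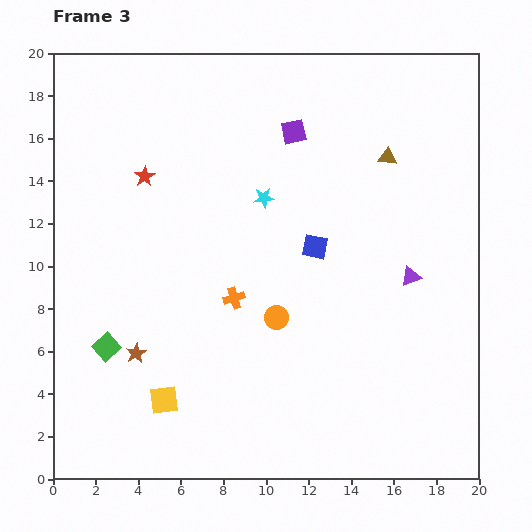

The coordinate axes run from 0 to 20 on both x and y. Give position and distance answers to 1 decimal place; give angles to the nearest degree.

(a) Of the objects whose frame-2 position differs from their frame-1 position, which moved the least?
the red star

(moved 1.3)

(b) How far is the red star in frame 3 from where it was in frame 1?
2.6

The red star moved from (1.7, 14.5) to (4.3, 14.2), a distance of √(2.6² + 0.3²) ≈ 2.6.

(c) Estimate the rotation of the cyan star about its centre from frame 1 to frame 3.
30° clockwise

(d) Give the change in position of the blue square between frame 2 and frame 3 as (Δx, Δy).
(-1.7, 1.7)

The blue square was at (14.0, 9.2) in frame 2 and (12.3, 10.9) in frame 3.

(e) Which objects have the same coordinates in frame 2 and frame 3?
the purple triangle, the purple square, the green square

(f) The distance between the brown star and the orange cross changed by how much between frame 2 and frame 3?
+3.0

Distance in frame 2: 2.3. Distance in frame 3: 5.3.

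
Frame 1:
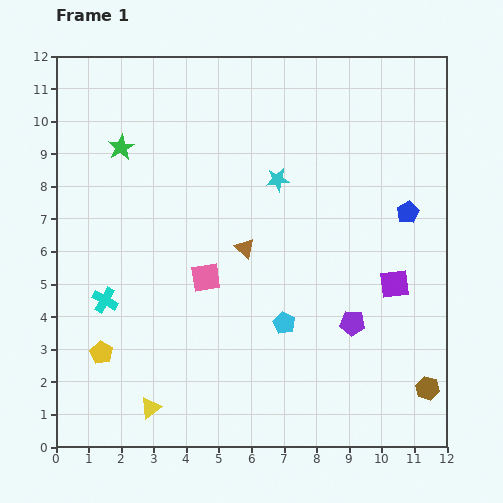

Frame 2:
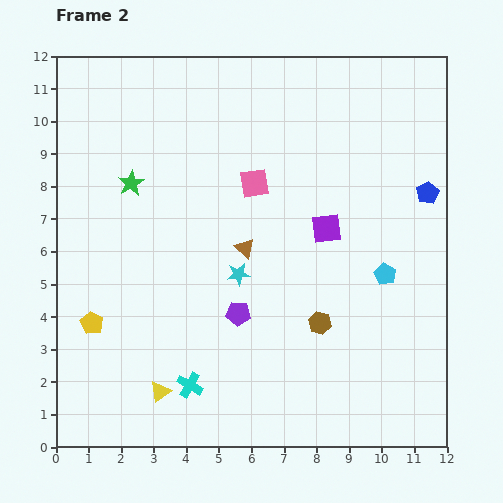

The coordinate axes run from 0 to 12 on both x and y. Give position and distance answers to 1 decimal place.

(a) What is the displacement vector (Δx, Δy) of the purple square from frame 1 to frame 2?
(-2.1, 1.7)

The purple square was at (10.4, 5.0) in frame 1 and (8.3, 6.7) in frame 2.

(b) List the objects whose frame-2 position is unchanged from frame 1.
the brown triangle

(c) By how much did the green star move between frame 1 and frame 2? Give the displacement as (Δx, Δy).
(0.3, -1.1)

The green star was at (2.0, 9.2) in frame 1 and (2.3, 8.1) in frame 2.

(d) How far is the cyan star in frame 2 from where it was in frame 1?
3.1

The cyan star moved from (6.8, 8.2) to (5.6, 5.3), a distance of √(1.2² + 2.9²) ≈ 3.1.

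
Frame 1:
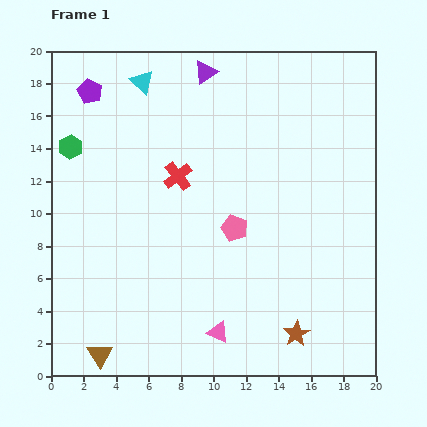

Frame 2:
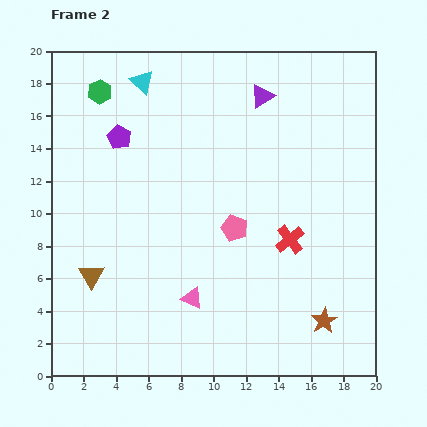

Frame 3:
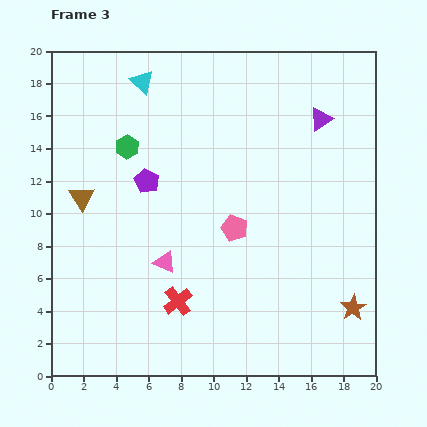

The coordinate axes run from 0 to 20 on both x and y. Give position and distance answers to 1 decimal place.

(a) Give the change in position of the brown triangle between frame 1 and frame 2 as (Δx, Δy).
(-0.5, 4.9)

The brown triangle was at (3.0, 1.3) in frame 1 and (2.5, 6.2) in frame 2.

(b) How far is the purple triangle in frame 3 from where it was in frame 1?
7.7

The purple triangle moved from (9.5, 18.7) to (16.6, 15.8), a distance of √(7.1² + 2.9²) ≈ 7.7.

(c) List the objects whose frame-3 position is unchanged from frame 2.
the cyan triangle, the pink pentagon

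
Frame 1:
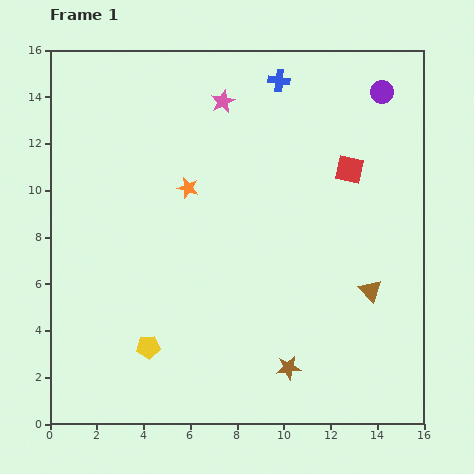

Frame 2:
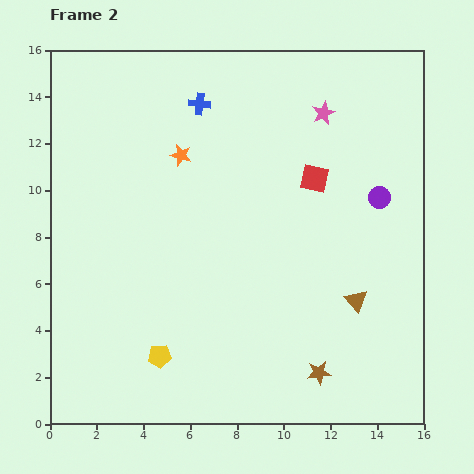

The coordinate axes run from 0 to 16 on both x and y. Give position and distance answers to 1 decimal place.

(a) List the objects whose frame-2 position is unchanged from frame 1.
none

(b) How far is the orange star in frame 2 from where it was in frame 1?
1.4

The orange star moved from (5.9, 10.1) to (5.6, 11.5), a distance of √(0.3² + 1.4²) ≈ 1.4.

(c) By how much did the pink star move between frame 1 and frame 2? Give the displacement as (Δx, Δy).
(4.3, -0.5)

The pink star was at (7.4, 13.8) in frame 1 and (11.7, 13.3) in frame 2.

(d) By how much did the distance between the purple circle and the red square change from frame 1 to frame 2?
-0.7

Distance in frame 1: 3.6. Distance in frame 2: 2.9.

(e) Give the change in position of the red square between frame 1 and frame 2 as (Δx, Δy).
(-1.5, -0.4)

The red square was at (12.8, 10.9) in frame 1 and (11.3, 10.5) in frame 2.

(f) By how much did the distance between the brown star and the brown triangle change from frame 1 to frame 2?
-1.3

Distance in frame 1: 4.8. Distance in frame 2: 3.5.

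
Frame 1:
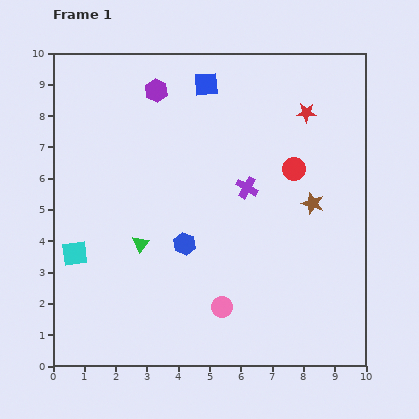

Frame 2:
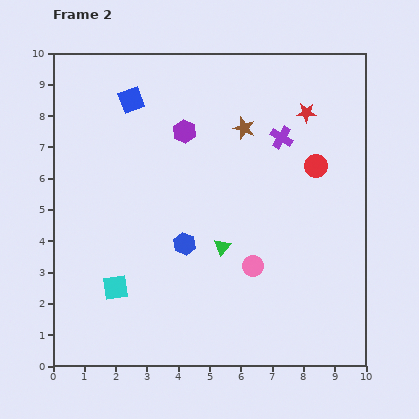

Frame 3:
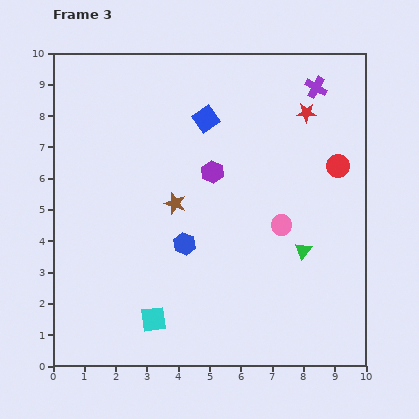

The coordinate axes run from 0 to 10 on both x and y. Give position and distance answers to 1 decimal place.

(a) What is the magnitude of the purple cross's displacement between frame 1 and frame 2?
1.9

The purple cross moved from (6.2, 5.7) to (7.3, 7.3), a distance of √(1.1² + 1.6²) ≈ 1.9.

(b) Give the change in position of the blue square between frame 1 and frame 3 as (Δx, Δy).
(0.0, -1.1)

The blue square was at (4.9, 9.0) in frame 1 and (4.9, 7.9) in frame 3.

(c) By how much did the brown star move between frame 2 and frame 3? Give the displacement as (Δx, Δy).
(-2.2, -2.4)

The brown star was at (6.1, 7.6) in frame 2 and (3.9, 5.2) in frame 3.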